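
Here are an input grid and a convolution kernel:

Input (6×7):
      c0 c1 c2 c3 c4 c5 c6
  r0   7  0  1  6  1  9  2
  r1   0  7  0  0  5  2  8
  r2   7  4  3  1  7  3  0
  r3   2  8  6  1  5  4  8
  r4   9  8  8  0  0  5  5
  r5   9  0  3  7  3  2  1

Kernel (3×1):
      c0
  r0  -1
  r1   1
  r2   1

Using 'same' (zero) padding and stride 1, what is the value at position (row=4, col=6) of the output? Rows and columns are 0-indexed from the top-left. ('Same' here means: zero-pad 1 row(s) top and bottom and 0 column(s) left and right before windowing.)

-2

The receptive field on the zero-padded input at this output position is [8 / 5 / 1]. Elementwise product with the kernel and sum: 8·-1 + 5·1 + 1·1.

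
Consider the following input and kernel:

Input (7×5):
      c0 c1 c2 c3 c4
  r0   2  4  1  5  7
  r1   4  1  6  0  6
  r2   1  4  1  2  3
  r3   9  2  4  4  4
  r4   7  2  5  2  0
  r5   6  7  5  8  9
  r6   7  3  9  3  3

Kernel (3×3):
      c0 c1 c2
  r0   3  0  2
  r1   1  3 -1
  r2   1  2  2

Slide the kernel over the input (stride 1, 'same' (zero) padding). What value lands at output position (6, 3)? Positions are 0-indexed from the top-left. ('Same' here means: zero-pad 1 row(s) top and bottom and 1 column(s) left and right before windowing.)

48

The receptive field on the zero-padded input at this output position is [5 8 9 / 9 3 3 / 0 0 0]. Elementwise product with the kernel and sum: 5·3 + 9·2 + 9·1 + 3·3 + 3·-1 + 0·1 + 0·2 + 0·2.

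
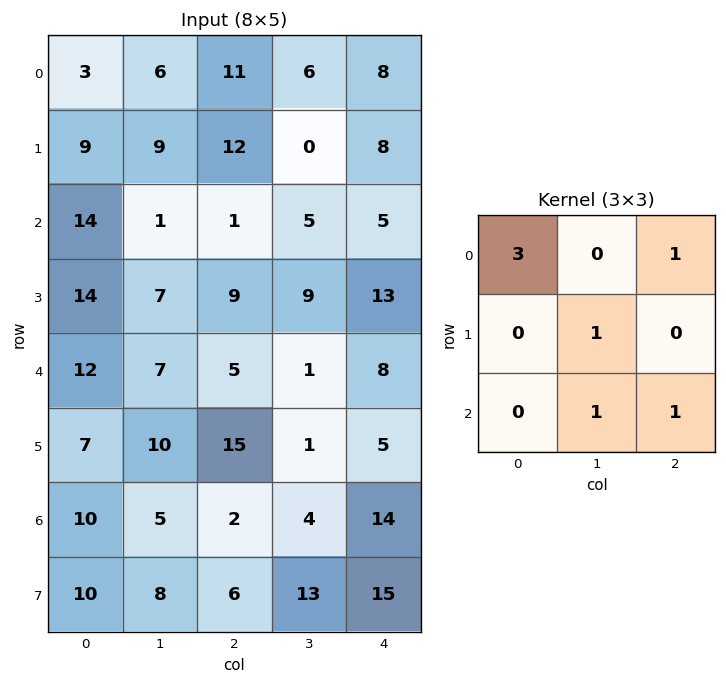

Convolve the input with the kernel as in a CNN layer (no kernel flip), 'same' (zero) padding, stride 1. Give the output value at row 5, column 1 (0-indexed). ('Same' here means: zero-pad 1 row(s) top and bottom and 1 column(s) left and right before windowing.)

58

The receptive field on the zero-padded input at this output position is [12 7 5 / 7 10 15 / 10 5 2]. Elementwise product with the kernel and sum: 12·3 + 5·1 + 10·1 + 5·1 + 2·1.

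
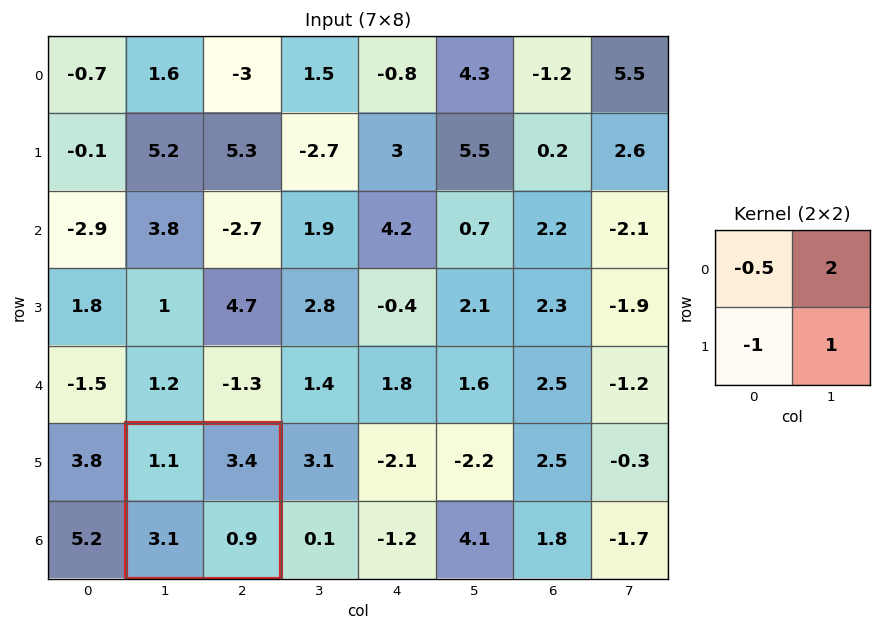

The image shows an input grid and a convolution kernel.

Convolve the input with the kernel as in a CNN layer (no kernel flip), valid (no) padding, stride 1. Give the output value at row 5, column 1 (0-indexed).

4.05

The receptive field on the input at this output position is [1.1 3.4 / 3.1 0.9]. Elementwise product with the kernel and sum: 1.1·-0.5 + 3.4·2 + 3.1·-1 + 0.9·1.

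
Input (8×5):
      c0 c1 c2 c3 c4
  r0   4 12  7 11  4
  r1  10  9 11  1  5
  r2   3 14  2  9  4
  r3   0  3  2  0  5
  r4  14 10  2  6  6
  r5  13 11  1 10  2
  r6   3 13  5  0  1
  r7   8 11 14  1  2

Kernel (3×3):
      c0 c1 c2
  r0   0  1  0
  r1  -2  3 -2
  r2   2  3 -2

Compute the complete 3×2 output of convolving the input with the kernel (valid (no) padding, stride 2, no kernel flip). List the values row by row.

41 5
73 5
50 38

Output[0,0]: The receptive field on the input at this output position is [4 12 7 / 10 9 11 / 3 14 2]. Elementwise product with the kernel and sum: 12·1 + 10·-2 + 9·3 + 11·-2 + 3·2 + 14·3 + 2·-2.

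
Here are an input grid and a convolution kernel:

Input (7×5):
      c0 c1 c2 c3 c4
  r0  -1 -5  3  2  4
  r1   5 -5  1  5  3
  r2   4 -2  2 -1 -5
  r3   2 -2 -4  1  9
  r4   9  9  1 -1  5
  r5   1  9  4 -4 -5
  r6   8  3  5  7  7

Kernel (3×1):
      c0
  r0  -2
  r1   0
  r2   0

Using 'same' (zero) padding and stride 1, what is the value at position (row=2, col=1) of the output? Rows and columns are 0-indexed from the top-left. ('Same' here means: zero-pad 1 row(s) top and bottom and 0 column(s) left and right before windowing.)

10

The receptive field on the zero-padded input at this output position is [-5 / -2 / -2]. Elementwise product with the kernel and sum: -5·-2.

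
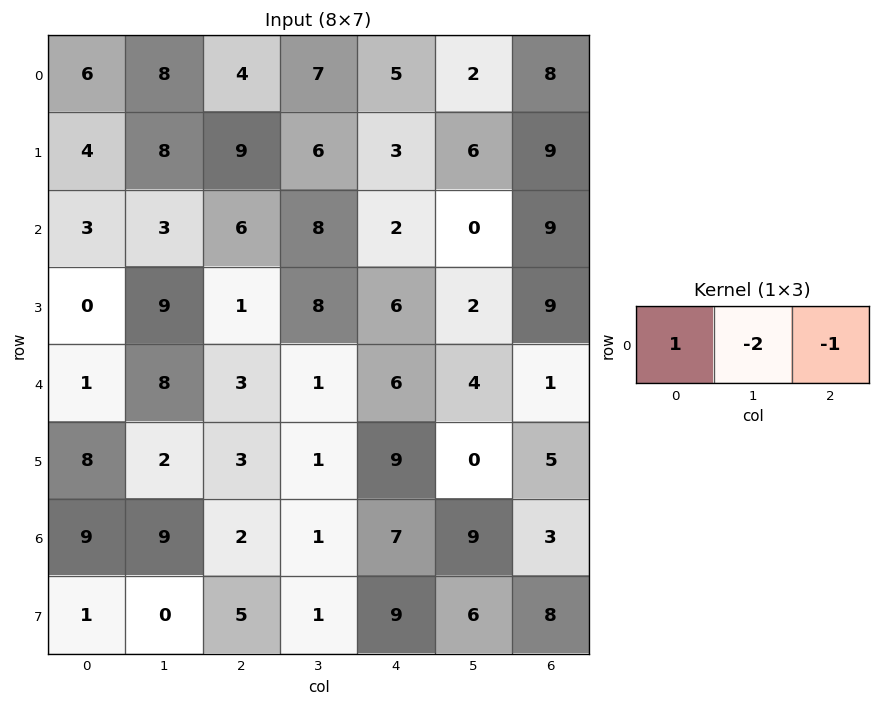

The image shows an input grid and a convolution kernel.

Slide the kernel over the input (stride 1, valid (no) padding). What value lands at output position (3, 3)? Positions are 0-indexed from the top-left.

-6

The receptive field on the input at this output position is [8 6 2]. Elementwise product with the kernel and sum: 8·1 + 6·-2 + 2·-1.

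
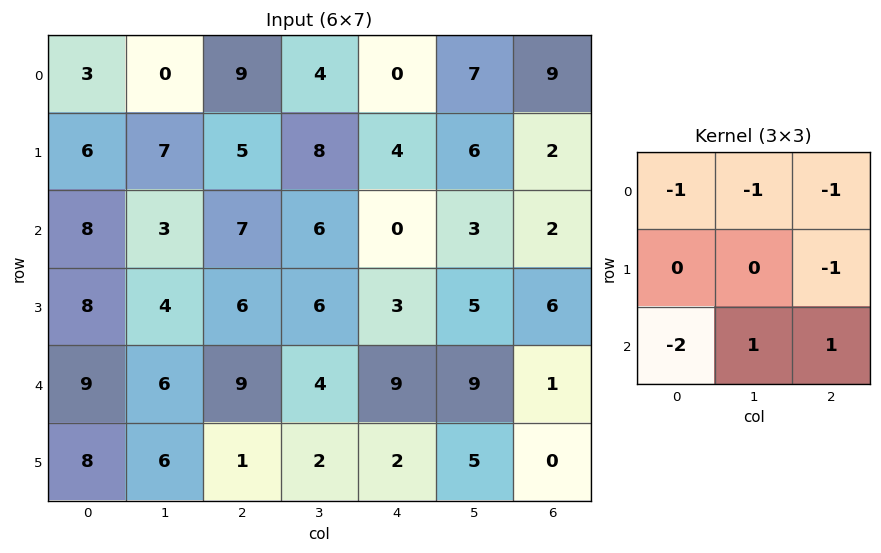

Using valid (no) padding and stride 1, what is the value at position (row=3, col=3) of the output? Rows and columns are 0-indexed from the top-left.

The receptive field on the input at this output position is [6 3 5 / 4 9 9 / 2 2 5]. Elementwise product with the kernel and sum: 6·-1 + 3·-1 + 5·-1 + 9·-1 + 2·-2 + 2·1 + 5·1.

-20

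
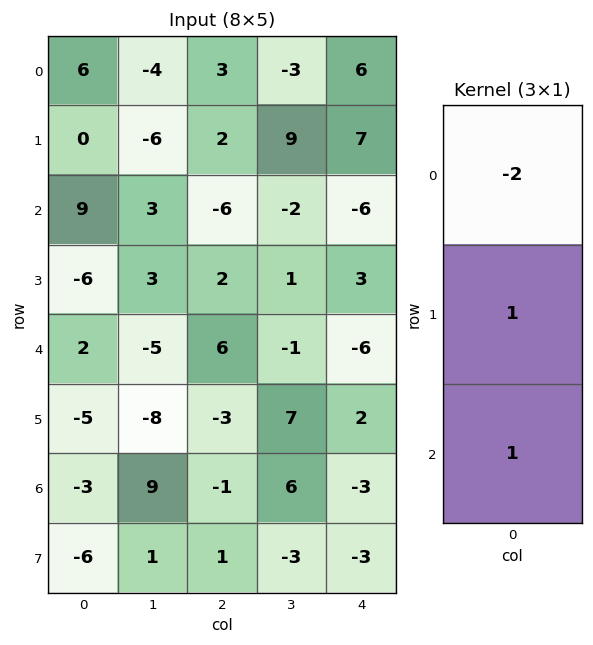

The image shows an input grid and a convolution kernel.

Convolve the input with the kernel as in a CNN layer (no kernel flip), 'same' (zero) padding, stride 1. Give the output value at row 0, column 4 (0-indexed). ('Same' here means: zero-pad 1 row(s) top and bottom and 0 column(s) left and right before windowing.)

The receptive field on the zero-padded input at this output position is [0 / 6 / 7]. Elementwise product with the kernel and sum: 0·-2 + 6·1 + 7·1.

13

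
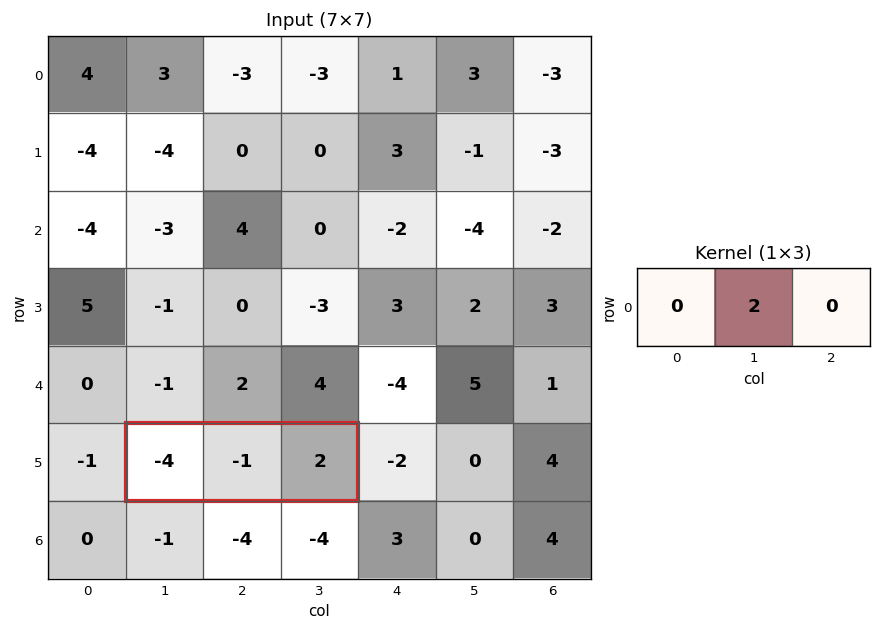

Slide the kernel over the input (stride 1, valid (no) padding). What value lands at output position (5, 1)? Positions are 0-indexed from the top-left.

-2

The receptive field on the input at this output position is [-4 -1 2]. Elementwise product with the kernel and sum: -1·2.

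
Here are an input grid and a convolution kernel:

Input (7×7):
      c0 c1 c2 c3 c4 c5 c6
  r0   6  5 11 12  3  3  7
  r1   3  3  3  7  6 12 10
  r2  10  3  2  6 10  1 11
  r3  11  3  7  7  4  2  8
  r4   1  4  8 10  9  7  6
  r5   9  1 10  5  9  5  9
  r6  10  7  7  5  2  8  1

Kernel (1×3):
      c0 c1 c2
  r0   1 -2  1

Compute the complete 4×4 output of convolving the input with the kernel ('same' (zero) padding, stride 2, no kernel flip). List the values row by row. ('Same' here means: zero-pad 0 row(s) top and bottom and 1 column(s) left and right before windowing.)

Output[0,0]: The receptive field on the zero-padded input at this output position is [0 6 5]. Elementwise product with the kernel and sum: 0·1 + 6·-2 + 5·1.
Output[0,1]: The receptive field on the zero-padded input at this output position is [5 11 12]. Elementwise product with the kernel and sum: 5·1 + 11·-2 + 12·1.

-7 -5 9 -11
-17 5 -13 -21
2 -2 -1 -5
-13 -2 9 6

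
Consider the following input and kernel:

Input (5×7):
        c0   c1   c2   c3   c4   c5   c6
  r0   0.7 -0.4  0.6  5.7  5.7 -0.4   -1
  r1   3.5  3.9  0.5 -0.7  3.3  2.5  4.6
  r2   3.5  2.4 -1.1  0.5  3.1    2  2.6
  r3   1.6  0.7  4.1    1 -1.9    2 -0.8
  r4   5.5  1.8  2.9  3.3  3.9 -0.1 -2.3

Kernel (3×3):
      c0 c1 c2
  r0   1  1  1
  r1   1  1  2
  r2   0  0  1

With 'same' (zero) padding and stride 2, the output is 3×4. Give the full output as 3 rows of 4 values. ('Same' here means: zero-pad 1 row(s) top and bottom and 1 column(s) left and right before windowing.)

3.8 10.9 13.1 -1.4
16.4 7 14.7 11.7
11.4 17.1 8.1 -1.2

Output[0,0]: The receptive field on the zero-padded input at this output position is [0 0 0 / 0 0.7 -0.4 / 0 3.5 3.9]. Elementwise product with the kernel and sum: 0·1 + 0·1 + 0·1 + 0·1 + 0.7·1 + -0.4·2 + 3.9·1.
Output[0,1]: The receptive field on the zero-padded input at this output position is [0 0 0 / -0.4 0.6 5.7 / 3.9 0.5 -0.7]. Elementwise product with the kernel and sum: 0·1 + 0·1 + 0·1 + -0.4·1 + 0.6·1 + 5.7·2 + -0.7·1.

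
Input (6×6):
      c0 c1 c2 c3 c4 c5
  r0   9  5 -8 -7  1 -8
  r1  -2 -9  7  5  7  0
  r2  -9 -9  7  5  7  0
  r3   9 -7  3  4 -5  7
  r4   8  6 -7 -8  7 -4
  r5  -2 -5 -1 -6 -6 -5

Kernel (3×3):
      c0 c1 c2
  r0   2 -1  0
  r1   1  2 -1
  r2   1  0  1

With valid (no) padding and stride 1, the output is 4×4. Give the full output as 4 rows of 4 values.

Output[0,0]: The receptive field on the input at this output position is [9 5 -8 / -2 -9 7 / -9 -9 7]. Elementwise product with the kernel and sum: 9·2 + 5·-1 + -2·1 + -9·2 + 7·-1 + -9·1 + 7·1.

-16 14 15 9
-17 -28 17 33
-16 -32 25 -22
49 -28 -35 12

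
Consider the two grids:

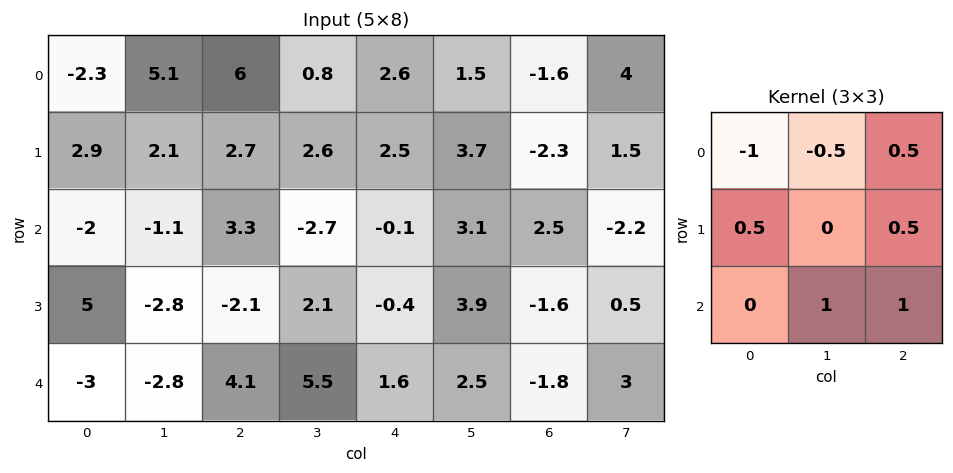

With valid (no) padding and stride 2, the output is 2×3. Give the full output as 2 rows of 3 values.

7.75 -5.3 1.55
6.95 3.85 -0.5

Output[0,0]: The receptive field on the input at this output position is [-2.3 5.1 6 / 2.9 2.1 2.7 / -2 -1.1 3.3]. Elementwise product with the kernel and sum: -2.3·-1 + 5.1·-0.5 + 6·0.5 + 2.9·0.5 + 2.7·0.5 + -1.1·1 + 3.3·1.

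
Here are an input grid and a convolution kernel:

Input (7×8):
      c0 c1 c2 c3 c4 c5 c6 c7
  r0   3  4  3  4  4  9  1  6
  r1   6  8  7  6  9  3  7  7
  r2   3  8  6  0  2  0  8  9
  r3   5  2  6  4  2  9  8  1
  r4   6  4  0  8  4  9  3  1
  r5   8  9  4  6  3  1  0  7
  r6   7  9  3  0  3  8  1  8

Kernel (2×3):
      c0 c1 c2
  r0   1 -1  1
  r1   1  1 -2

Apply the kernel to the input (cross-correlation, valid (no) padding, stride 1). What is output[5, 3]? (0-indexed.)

The receptive field on the input at this output position is [6 3 1 / 0 3 8]. Elementwise product with the kernel and sum: 6·1 + 3·-1 + 1·1 + 0·1 + 3·1 + 8·-2.

-9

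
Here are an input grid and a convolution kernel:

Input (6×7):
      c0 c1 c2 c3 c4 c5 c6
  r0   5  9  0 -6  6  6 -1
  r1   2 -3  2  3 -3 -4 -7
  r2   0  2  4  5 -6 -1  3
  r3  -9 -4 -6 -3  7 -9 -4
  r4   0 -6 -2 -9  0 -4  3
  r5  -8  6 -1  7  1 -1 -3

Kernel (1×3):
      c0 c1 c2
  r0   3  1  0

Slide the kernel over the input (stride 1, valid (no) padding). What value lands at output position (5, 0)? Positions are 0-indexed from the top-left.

The receptive field on the input at this output position is [-8 6 -1]. Elementwise product with the kernel and sum: -8·3 + 6·1.

-18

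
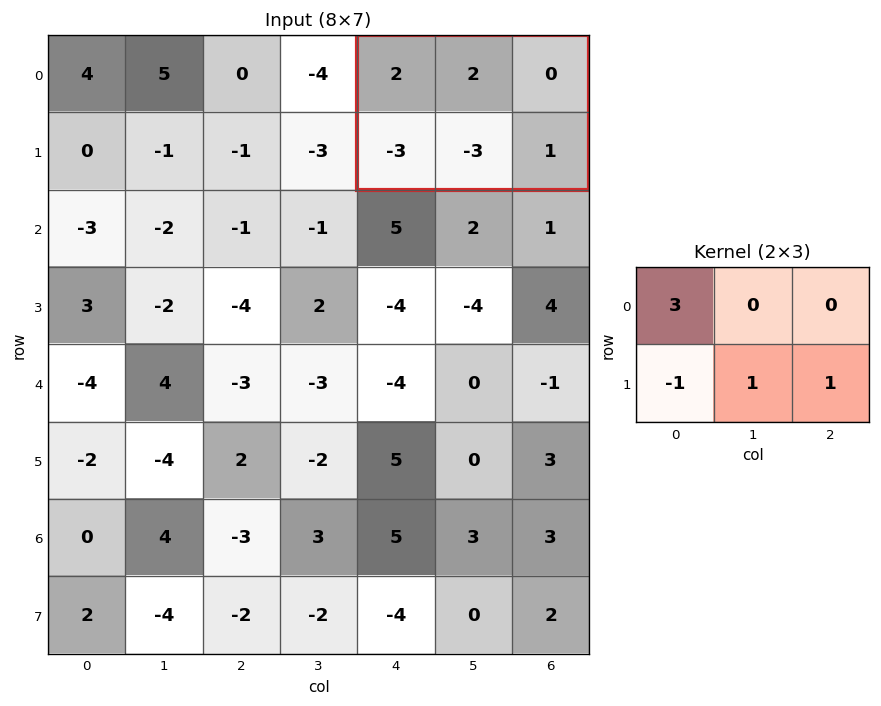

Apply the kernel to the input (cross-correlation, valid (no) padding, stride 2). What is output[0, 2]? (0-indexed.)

The receptive field on the input at this output position is [2 2 0 / -3 -3 1]. Elementwise product with the kernel and sum: 2·3 + -3·-1 + -3·1 + 1·1.

7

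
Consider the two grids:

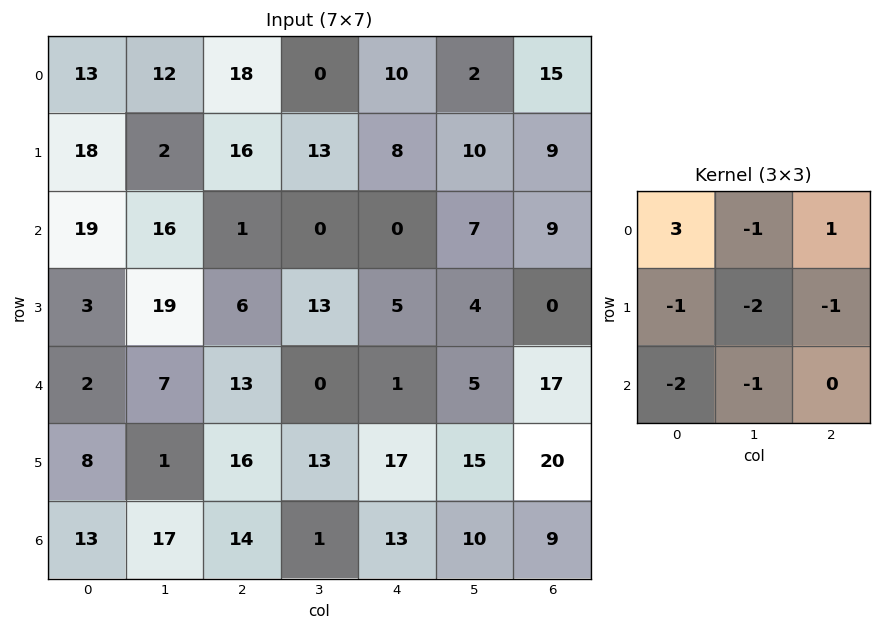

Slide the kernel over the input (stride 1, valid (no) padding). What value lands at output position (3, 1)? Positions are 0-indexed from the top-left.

The receptive field on the input at this output position is [19 6 13 / 7 13 0 / 1 16 13]. Elementwise product with the kernel and sum: 19·3 + 6·-1 + 13·1 + 7·-1 + 13·-2 + 0·-1 + 1·-2 + 16·-1.

13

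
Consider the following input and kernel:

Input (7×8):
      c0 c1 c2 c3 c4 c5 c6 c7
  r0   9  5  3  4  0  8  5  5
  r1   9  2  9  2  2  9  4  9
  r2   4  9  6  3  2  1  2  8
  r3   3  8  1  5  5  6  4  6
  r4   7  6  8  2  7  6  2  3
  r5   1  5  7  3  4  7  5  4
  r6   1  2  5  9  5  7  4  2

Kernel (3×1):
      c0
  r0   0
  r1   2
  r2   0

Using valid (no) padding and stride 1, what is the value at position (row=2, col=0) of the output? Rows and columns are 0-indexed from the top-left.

6

The receptive field on the input at this output position is [4 / 3 / 7]. Elementwise product with the kernel and sum: 3·2.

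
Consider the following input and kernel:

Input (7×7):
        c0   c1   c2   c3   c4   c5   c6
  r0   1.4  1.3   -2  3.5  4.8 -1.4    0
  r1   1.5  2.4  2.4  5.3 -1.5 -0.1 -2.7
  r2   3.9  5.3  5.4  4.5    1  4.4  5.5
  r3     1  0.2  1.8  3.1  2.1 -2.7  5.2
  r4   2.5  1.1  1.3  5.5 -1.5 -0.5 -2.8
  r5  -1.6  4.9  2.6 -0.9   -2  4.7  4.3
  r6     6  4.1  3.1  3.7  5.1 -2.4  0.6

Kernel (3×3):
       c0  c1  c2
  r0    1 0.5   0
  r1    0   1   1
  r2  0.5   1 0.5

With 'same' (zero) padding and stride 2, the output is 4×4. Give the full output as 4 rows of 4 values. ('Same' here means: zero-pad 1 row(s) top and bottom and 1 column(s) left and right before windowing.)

Output[0,0]: The receptive field on the zero-padded input at this output position is [0 0 0 / 0 1.4 1.3 / 0 1.5 2.4]. Elementwise product with the kernel and sum: 0·1 + 0·0.5 + 1.4·1 + 1.3·1 + 0·0.5 + 1.5·1 + 2.4·0.5.

5.4 7.75 4.5 -2.75
11.05 16.95 12.25 7.9
4.95 12.5 2.05 3.75
9.3 13 0.8 7.45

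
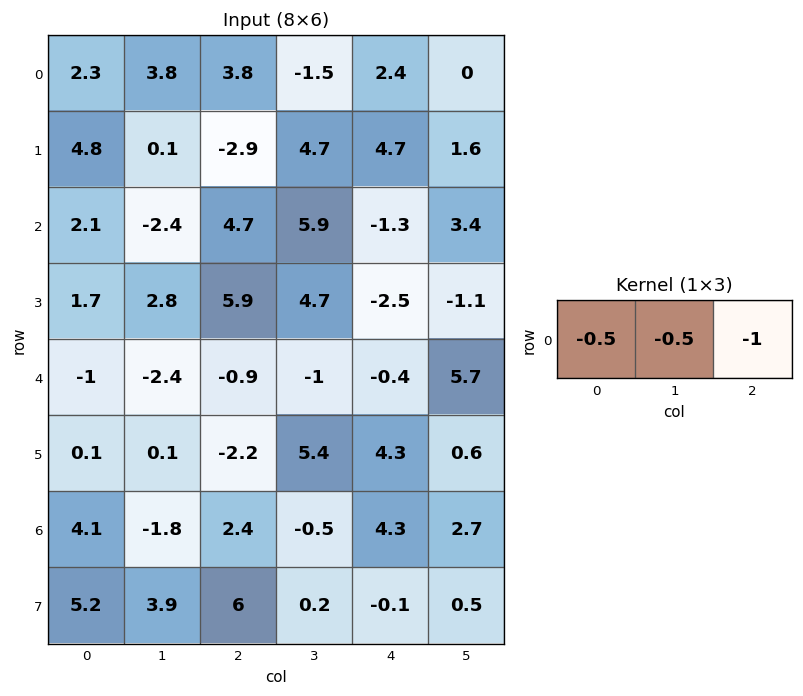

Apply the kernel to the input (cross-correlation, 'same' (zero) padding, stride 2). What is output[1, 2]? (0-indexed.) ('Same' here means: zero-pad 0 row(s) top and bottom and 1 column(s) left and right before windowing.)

-5.7

The receptive field on the zero-padded input at this output position is [5.9 -1.3 3.4]. Elementwise product with the kernel and sum: 5.9·-0.5 + -1.3·-0.5 + 3.4·-1.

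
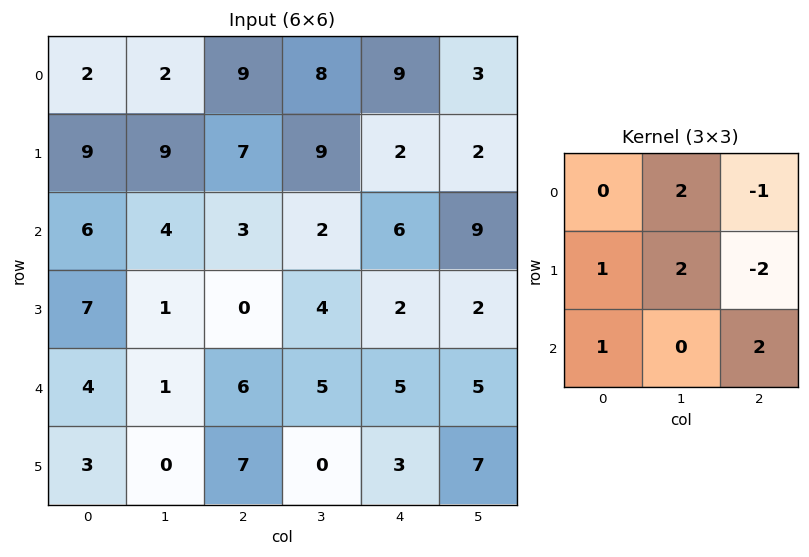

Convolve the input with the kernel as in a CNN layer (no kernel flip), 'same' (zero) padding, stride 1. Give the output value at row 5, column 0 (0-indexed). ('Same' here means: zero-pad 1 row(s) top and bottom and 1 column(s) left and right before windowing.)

The receptive field on the zero-padded input at this output position is [0 4 1 / 0 3 0 / 0 0 0]. Elementwise product with the kernel and sum: 4·2 + 1·-1 + 0·1 + 3·2 + 0·-2 + 0·1 + 0·2.

13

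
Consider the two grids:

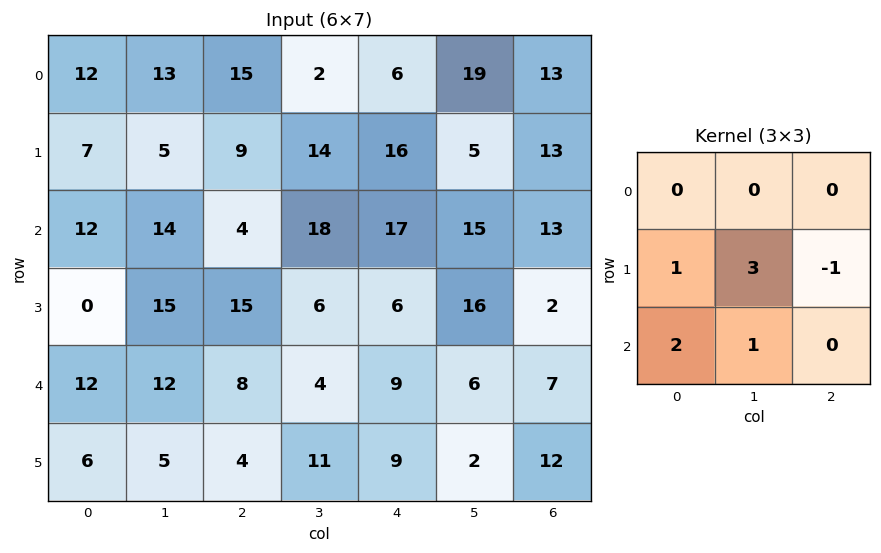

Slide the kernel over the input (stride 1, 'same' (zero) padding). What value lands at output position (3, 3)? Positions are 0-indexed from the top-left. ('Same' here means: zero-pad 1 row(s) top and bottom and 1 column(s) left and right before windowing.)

The receptive field on the zero-padded input at this output position is [4 18 17 / 15 6 6 / 8 4 9]. Elementwise product with the kernel and sum: 15·1 + 6·3 + 6·-1 + 8·2 + 4·1.

47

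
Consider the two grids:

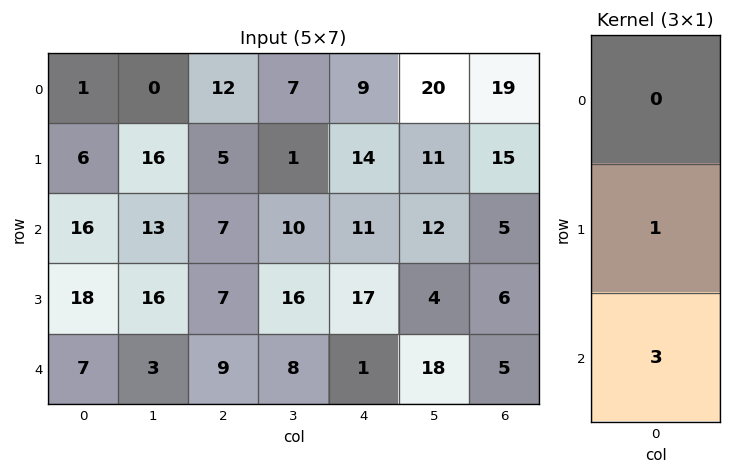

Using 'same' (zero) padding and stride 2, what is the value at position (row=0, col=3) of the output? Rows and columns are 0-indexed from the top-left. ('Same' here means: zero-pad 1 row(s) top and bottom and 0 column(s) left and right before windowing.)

The receptive field on the zero-padded input at this output position is [0 / 19 / 15]. Elementwise product with the kernel and sum: 19·1 + 15·3.

64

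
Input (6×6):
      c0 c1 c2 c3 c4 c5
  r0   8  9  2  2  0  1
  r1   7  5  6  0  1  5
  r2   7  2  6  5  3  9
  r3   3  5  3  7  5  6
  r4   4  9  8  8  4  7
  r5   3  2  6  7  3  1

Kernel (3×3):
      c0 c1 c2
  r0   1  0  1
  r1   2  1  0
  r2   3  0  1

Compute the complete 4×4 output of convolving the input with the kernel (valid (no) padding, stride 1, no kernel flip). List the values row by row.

56 38 35 28
41 37 38 45
44 55 50 64
38 51 53 55

Output[0,0]: The receptive field on the input at this output position is [8 9 2 / 7 5 6 / 7 2 6]. Elementwise product with the kernel and sum: 8·1 + 2·1 + 7·2 + 5·1 + 7·3 + 6·1.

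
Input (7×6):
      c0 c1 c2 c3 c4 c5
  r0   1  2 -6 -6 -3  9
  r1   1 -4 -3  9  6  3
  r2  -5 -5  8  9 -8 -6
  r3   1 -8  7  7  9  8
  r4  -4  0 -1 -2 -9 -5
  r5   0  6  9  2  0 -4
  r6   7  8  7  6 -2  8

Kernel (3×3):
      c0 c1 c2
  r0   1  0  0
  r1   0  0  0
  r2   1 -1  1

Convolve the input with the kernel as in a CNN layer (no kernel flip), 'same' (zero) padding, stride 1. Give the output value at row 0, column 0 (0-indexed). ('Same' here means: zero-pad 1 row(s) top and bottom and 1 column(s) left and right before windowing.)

The receptive field on the zero-padded input at this output position is [0 0 0 / 0 1 2 / 0 1 -4]. Elementwise product with the kernel and sum: 0·1 + 0·1 + 1·-1 + -4·1.

-5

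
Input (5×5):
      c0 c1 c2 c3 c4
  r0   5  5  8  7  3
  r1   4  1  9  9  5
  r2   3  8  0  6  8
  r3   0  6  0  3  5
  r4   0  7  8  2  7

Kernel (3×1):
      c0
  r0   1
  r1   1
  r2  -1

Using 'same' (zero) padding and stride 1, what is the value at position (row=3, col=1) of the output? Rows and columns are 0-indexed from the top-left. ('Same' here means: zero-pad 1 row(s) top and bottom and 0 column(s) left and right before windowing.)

The receptive field on the zero-padded input at this output position is [8 / 6 / 7]. Elementwise product with the kernel and sum: 8·1 + 6·1 + 7·-1.

7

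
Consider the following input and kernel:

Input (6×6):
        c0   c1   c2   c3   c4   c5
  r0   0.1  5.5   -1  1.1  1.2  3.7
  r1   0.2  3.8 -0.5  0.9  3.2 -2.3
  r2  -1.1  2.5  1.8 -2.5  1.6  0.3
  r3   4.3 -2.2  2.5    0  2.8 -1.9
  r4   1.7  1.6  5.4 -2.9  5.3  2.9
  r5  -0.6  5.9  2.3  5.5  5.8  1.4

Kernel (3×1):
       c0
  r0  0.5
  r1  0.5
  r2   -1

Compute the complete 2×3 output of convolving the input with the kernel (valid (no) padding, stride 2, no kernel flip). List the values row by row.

1.25 -2.55 0.6
-0.1 -3.25 -3.1

Output[0,0]: The receptive field on the input at this output position is [0.1 / 0.2 / -1.1]. Elementwise product with the kernel and sum: 0.1·0.5 + 0.2·0.5 + -1.1·-1.
Output[0,1]: The receptive field on the input at this output position is [-1 / -0.5 / 1.8]. Elementwise product with the kernel and sum: -1·0.5 + -0.5·0.5 + 1.8·-1.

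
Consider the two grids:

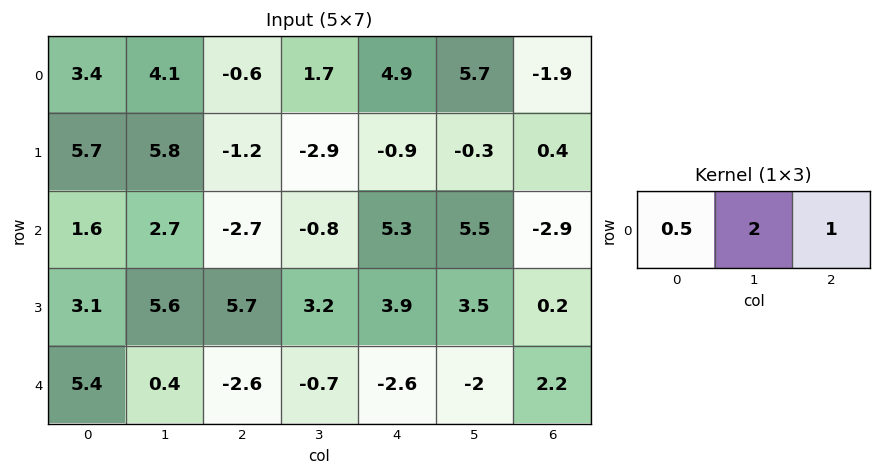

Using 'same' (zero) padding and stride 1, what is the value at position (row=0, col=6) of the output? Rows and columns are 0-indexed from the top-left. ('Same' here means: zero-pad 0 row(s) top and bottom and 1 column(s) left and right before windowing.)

The receptive field on the zero-padded input at this output position is [5.7 -1.9 0]. Elementwise product with the kernel and sum: 5.7·0.5 + -1.9·2 + 0·1.

-0.95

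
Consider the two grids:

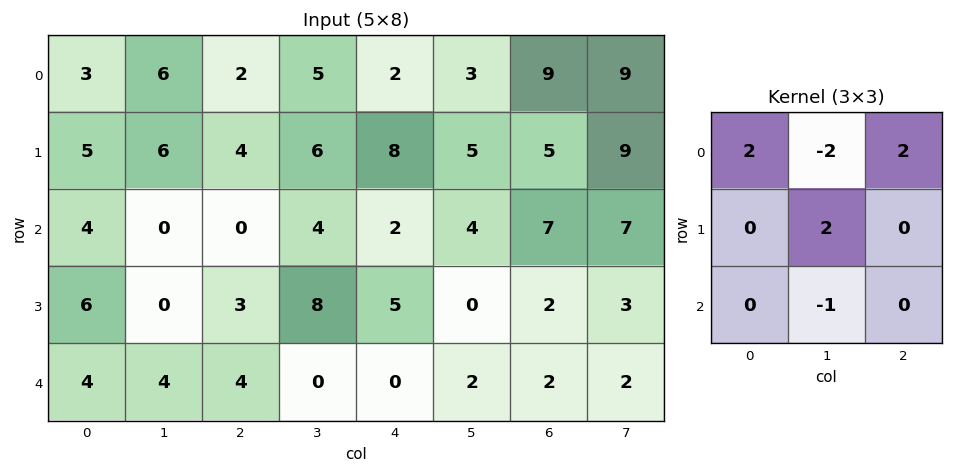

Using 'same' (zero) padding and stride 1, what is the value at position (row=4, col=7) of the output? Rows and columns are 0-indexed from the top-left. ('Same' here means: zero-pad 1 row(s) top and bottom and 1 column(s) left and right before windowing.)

2

The receptive field on the zero-padded input at this output position is [2 3 0 / 2 2 0 / 0 0 0]. Elementwise product with the kernel and sum: 2·2 + 3·-2 + 0·2 + 2·2 + 0·-1.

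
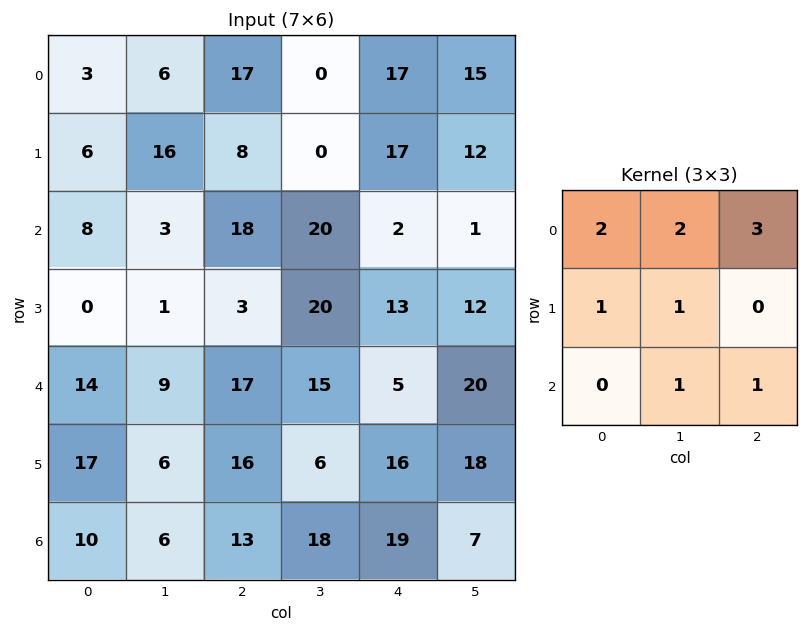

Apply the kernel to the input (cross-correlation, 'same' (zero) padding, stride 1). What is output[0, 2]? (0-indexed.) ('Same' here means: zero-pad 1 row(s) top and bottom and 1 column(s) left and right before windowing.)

The receptive field on the zero-padded input at this output position is [0 0 0 / 6 17 0 / 16 8 0]. Elementwise product with the kernel and sum: 0·2 + 0·2 + 0·3 + 6·1 + 17·1 + 8·1 + 0·1.

31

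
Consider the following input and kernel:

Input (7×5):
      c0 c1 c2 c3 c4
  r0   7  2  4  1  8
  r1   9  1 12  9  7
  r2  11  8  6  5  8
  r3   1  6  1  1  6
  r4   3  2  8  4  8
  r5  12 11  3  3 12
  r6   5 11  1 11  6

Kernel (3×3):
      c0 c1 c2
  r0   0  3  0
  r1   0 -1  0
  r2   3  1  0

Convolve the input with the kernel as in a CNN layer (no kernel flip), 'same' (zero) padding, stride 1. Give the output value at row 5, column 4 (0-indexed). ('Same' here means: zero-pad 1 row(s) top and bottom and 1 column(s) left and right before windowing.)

51

The receptive field on the zero-padded input at this output position is [4 8 0 / 3 12 0 / 11 6 0]. Elementwise product with the kernel and sum: 8·3 + 12·-1 + 11·3 + 6·1.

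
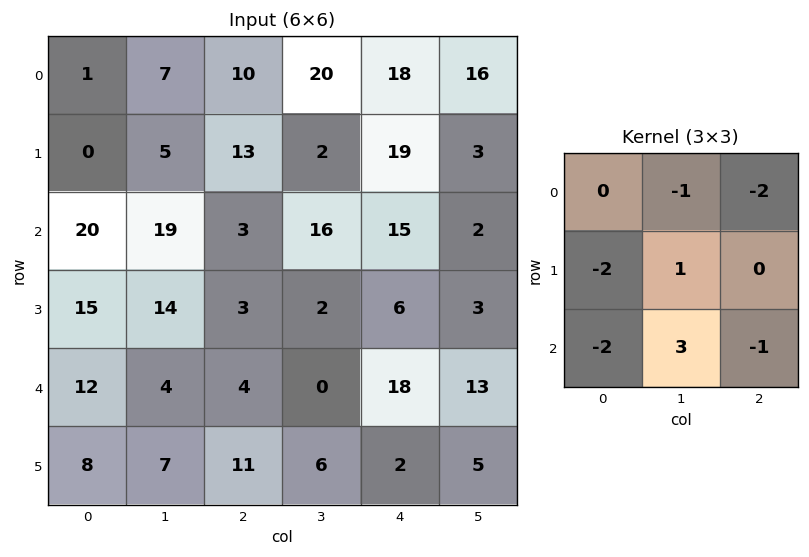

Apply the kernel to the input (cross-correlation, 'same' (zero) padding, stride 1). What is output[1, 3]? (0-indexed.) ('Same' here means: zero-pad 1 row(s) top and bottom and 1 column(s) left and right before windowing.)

The receptive field on the zero-padded input at this output position is [10 20 18 / 13 2 19 / 3 16 15]. Elementwise product with the kernel and sum: 20·-1 + 18·-2 + 13·-2 + 2·1 + 3·-2 + 16·3 + 15·-1.

-53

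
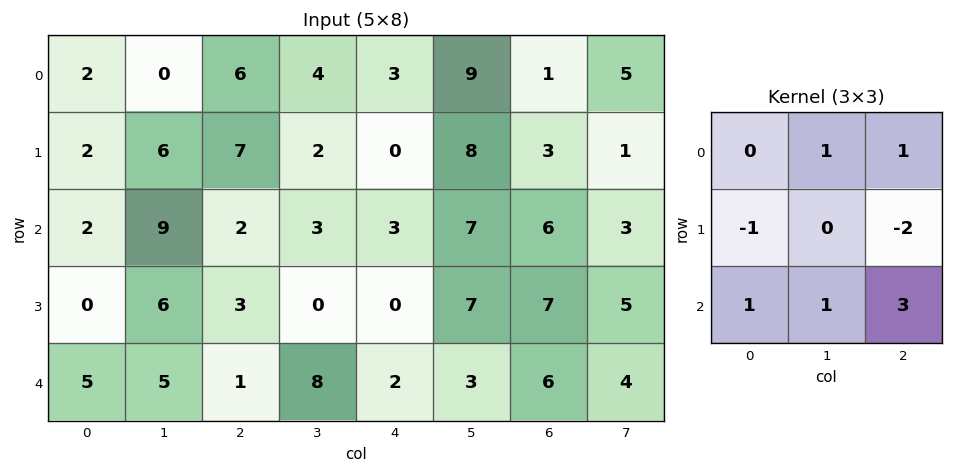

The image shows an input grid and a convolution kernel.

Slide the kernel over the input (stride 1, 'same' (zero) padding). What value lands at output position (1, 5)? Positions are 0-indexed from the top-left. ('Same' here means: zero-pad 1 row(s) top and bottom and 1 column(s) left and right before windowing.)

32

The receptive field on the zero-padded input at this output position is [3 9 1 / 0 8 3 / 3 7 6]. Elementwise product with the kernel and sum: 9·1 + 1·1 + 0·-1 + 3·-2 + 3·1 + 7·1 + 6·3.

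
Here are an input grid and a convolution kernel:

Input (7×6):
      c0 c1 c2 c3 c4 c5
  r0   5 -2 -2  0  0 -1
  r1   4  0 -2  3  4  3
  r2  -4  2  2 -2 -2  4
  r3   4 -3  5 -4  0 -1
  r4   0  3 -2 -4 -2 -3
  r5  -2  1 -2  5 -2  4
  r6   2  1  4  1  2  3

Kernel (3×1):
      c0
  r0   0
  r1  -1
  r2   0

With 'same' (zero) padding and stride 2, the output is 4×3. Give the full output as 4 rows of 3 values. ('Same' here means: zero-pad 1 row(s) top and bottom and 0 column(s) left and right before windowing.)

Output[0,0]: The receptive field on the zero-padded input at this output position is [0 / 5 / 4]. Elementwise product with the kernel and sum: 5·-1.

-5 2 0
4 -2 2
0 2 2
-2 -4 -2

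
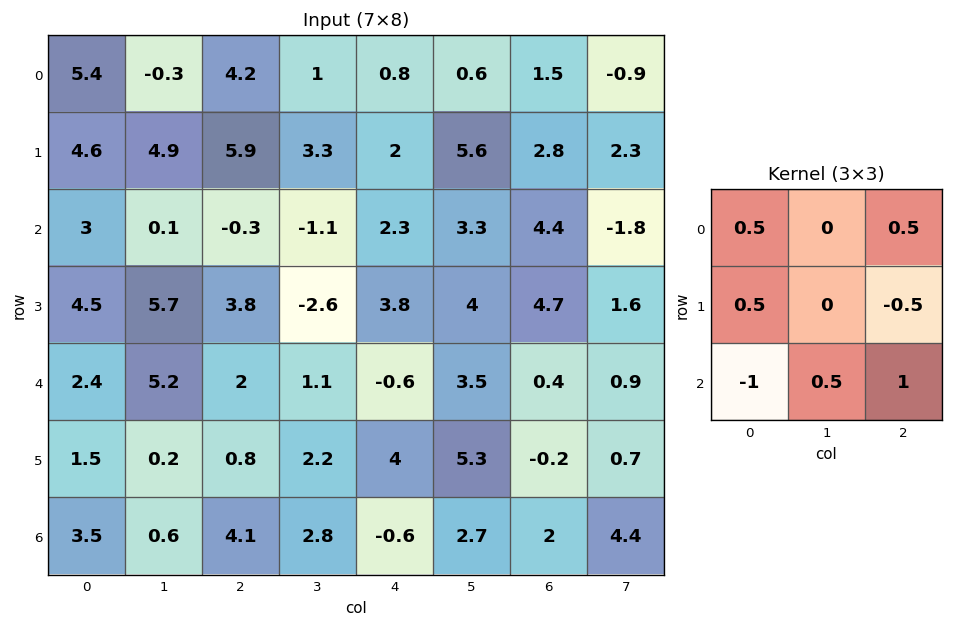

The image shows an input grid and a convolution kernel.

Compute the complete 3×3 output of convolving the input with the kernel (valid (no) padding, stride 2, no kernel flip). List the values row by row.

0.9 6.5 4.5
3.9 -1.05 5.65
3.45 -4.2 5.95

Output[0,0]: The receptive field on the input at this output position is [5.4 -0.3 4.2 / 4.6 4.9 5.9 / 3 0.1 -0.3]. Elementwise product with the kernel and sum: 5.4·0.5 + 4.2·0.5 + 4.6·0.5 + 5.9·-0.5 + 3·-1 + 0.1·0.5 + -0.3·1.
Output[0,1]: The receptive field on the input at this output position is [4.2 1 0.8 / 5.9 3.3 2 / -0.3 -1.1 2.3]. Elementwise product with the kernel and sum: 4.2·0.5 + 0.8·0.5 + 5.9·0.5 + 2·-0.5 + -0.3·-1 + -1.1·0.5 + 2.3·1.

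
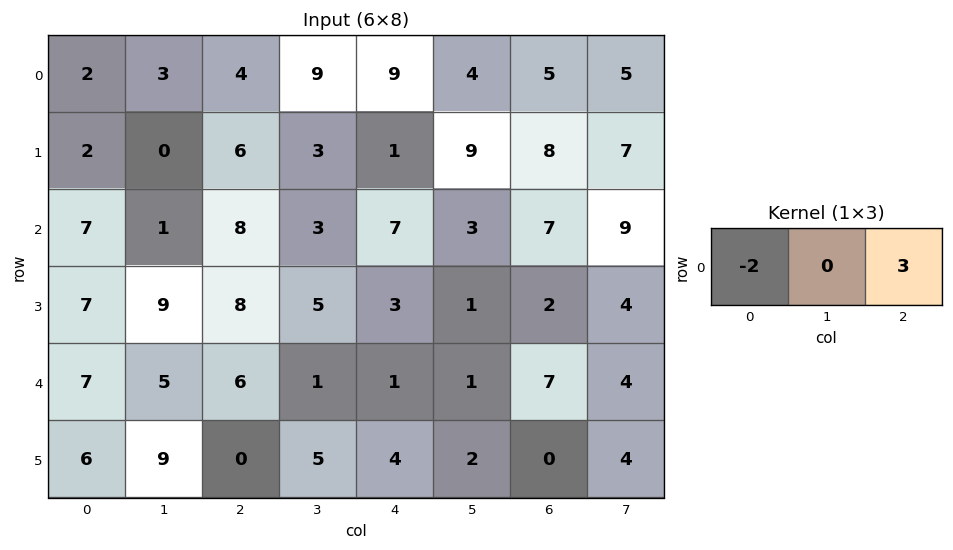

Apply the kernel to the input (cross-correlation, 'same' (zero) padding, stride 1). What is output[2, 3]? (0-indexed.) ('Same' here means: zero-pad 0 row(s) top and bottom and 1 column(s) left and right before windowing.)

5

The receptive field on the zero-padded input at this output position is [8 3 7]. Elementwise product with the kernel and sum: 8·-2 + 7·3.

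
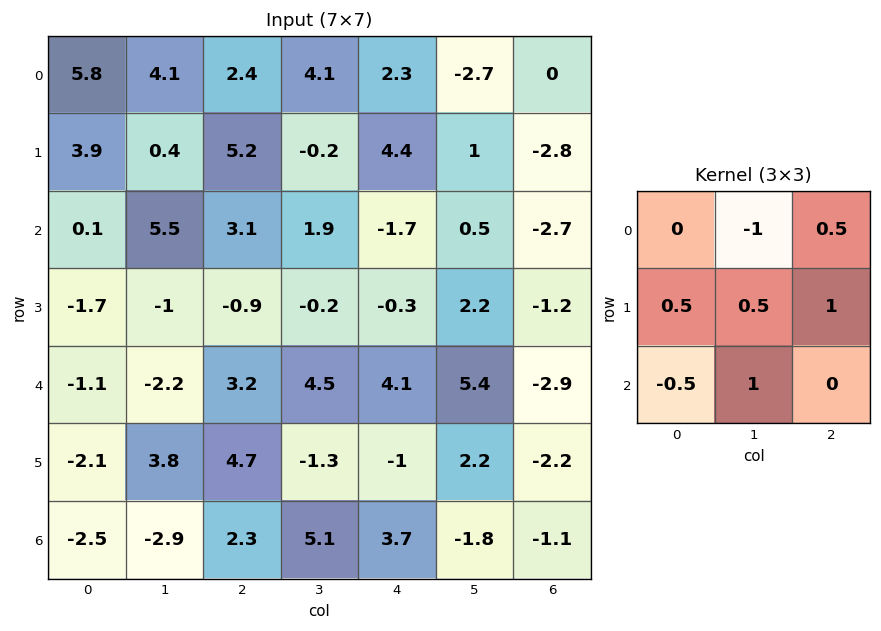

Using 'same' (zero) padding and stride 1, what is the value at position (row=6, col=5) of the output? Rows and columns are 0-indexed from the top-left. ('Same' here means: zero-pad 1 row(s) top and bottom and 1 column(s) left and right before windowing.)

The receptive field on the zero-padded input at this output position is [-1 2.2 -2.2 / 3.7 -1.8 -1.1 / 0 0 0]. Elementwise product with the kernel and sum: 2.2·-1 + -2.2·0.5 + 3.7·0.5 + -1.8·0.5 + -1.1·1 + 0·-0.5 + 0·1.

-3.45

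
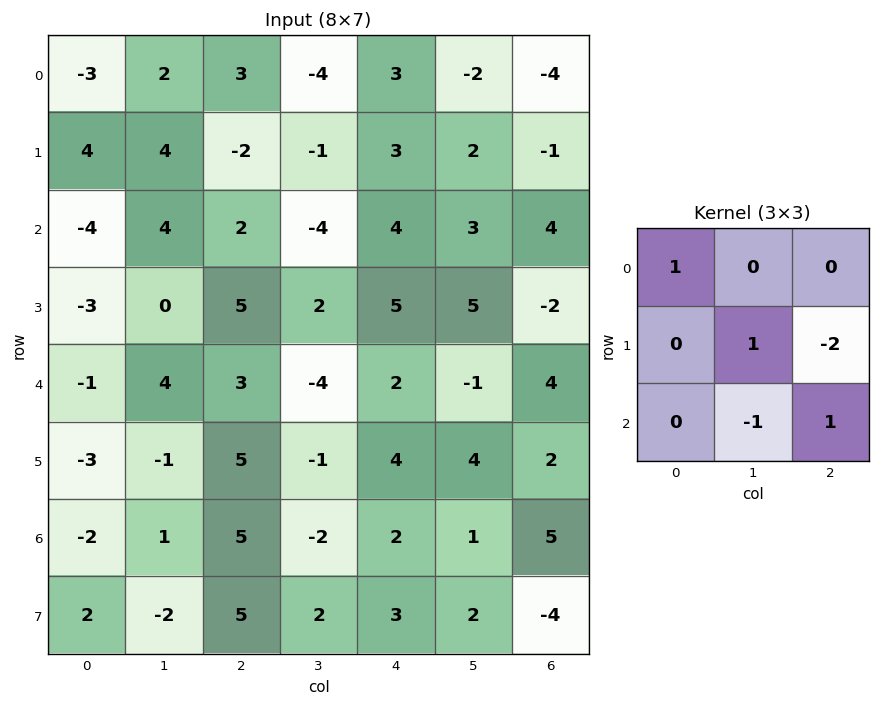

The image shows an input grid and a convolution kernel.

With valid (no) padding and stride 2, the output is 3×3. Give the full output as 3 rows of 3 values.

3 4 8
-15 0 18
-8 -2 6

Output[0,0]: The receptive field on the input at this output position is [-3 2 3 / 4 4 -2 / -4 4 2]. Elementwise product with the kernel and sum: -3·1 + 4·1 + -2·-2 + 4·-1 + 2·1.
Output[0,1]: The receptive field on the input at this output position is [3 -4 3 / -2 -1 3 / 2 -4 4]. Elementwise product with the kernel and sum: 3·1 + -1·1 + 3·-2 + -4·-1 + 4·1.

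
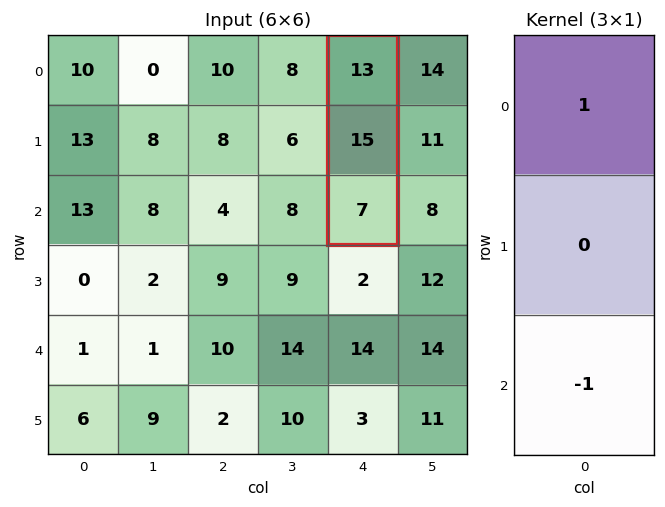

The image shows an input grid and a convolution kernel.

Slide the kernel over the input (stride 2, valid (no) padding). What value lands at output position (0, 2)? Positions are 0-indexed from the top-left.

The receptive field on the input at this output position is [13 / 15 / 7]. Elementwise product with the kernel and sum: 13·1 + 7·-1.

6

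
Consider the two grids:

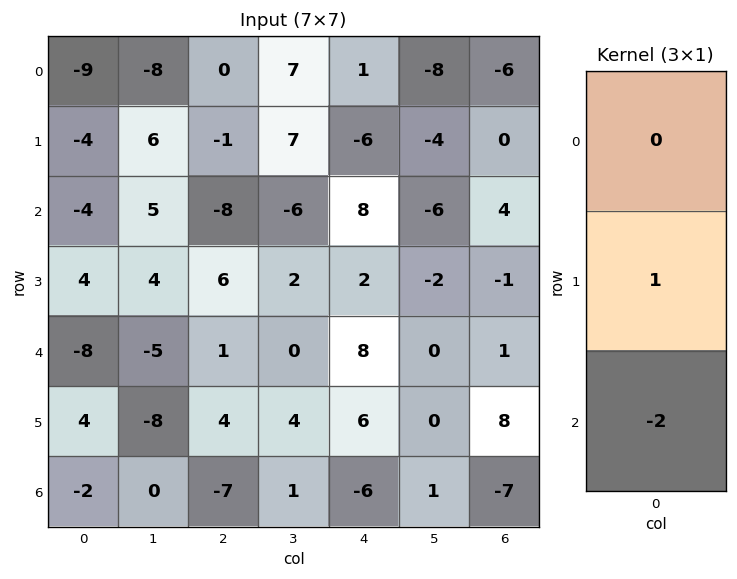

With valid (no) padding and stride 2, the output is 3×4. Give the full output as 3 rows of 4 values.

4 15 -22 -8
20 4 -14 -3
8 18 18 22

Output[0,0]: The receptive field on the input at this output position is [-9 / -4 / -4]. Elementwise product with the kernel and sum: -4·1 + -4·-2.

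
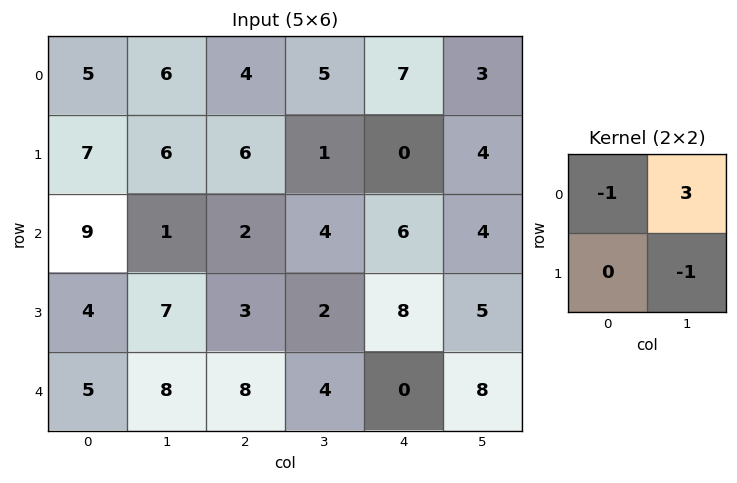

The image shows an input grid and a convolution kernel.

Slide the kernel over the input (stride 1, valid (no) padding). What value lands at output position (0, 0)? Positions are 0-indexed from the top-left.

7

The receptive field on the input at this output position is [5 6 / 7 6]. Elementwise product with the kernel and sum: 5·-1 + 6·3 + 6·-1.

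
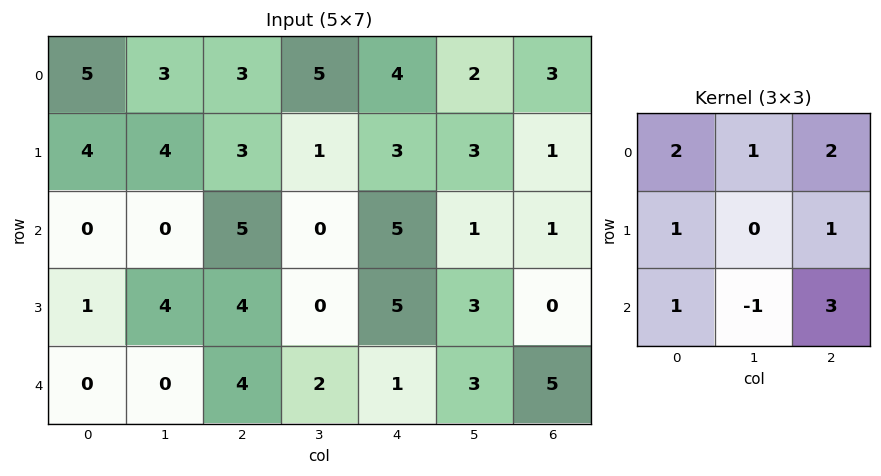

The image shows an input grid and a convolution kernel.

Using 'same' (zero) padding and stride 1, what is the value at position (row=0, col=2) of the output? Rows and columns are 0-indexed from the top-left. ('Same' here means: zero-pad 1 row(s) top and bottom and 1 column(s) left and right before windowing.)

The receptive field on the zero-padded input at this output position is [0 0 0 / 3 3 5 / 4 3 1]. Elementwise product with the kernel and sum: 0·2 + 0·1 + 0·2 + 3·1 + 5·1 + 4·1 + 3·-1 + 1·3.

12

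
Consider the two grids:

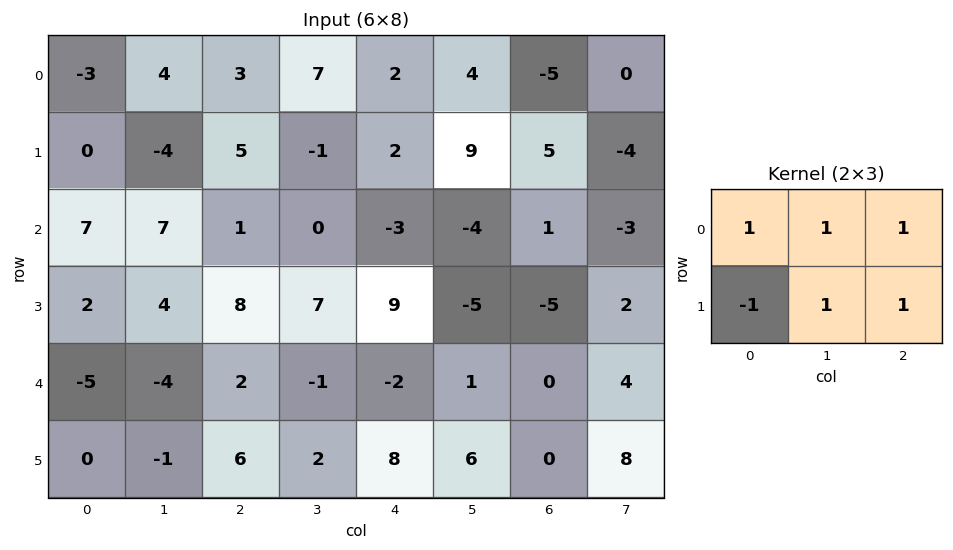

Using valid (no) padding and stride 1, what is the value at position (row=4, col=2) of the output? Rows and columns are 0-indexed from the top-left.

3

The receptive field on the input at this output position is [2 -1 -2 / 6 2 8]. Elementwise product with the kernel and sum: 2·1 + -1·1 + -2·1 + 6·-1 + 2·1 + 8·1.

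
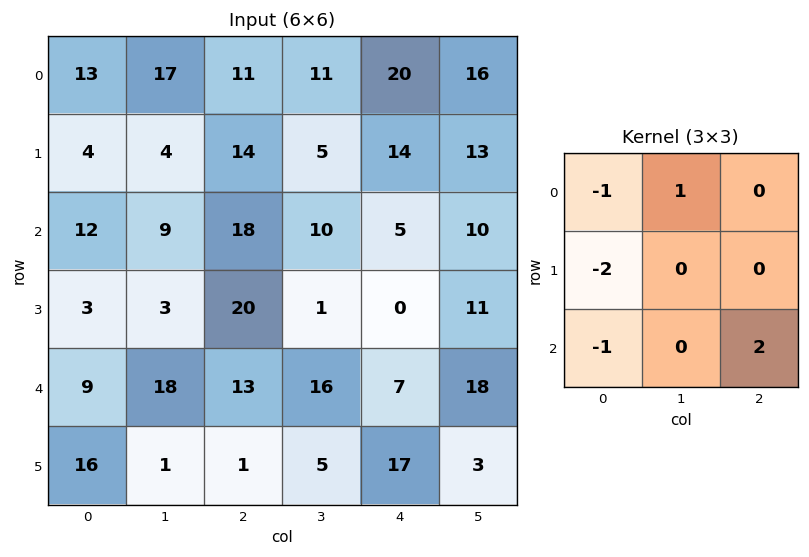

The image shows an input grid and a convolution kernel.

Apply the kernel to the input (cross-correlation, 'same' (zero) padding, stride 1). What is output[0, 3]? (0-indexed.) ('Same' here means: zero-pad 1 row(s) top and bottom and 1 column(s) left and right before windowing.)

The receptive field on the zero-padded input at this output position is [0 0 0 / 11 11 20 / 14 5 14]. Elementwise product with the kernel and sum: 0·-1 + 0·1 + 11·-2 + 14·-1 + 14·2.

-8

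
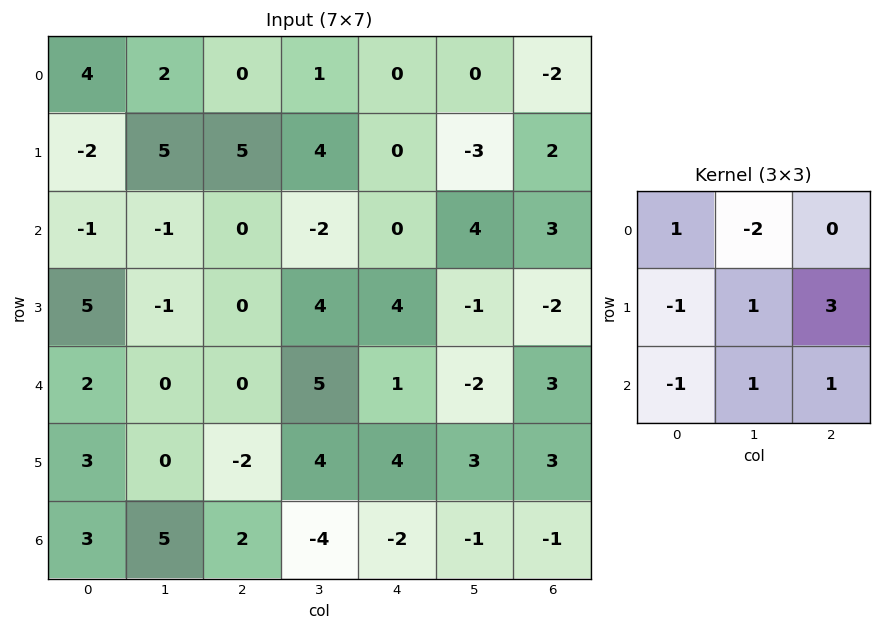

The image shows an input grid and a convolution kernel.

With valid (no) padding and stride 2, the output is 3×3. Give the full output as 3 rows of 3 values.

22 -5 10
-7 26 -19
-3 0 13

Output[0,0]: The receptive field on the input at this output position is [4 2 0 / -2 5 5 / -1 -1 0]. Elementwise product with the kernel and sum: 4·1 + 2·-2 + -2·-1 + 5·1 + 5·3 + -1·-1 + -1·1 + 0·1.
Output[0,1]: The receptive field on the input at this output position is [0 1 0 / 5 4 0 / 0 -2 0]. Elementwise product with the kernel and sum: 0·1 + 1·-2 + 5·-1 + 4·1 + 0·3 + 0·-1 + -2·1 + 0·1.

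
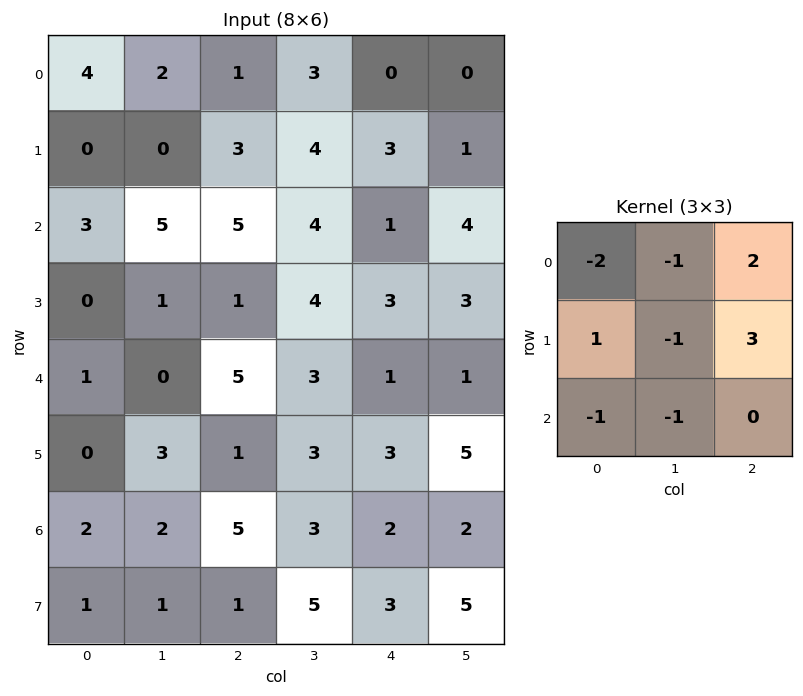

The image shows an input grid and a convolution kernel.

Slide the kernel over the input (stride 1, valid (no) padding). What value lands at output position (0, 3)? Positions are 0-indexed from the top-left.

The receptive field on the input at this output position is [3 0 0 / 4 3 1 / 4 1 4]. Elementwise product with the kernel and sum: 3·-2 + 0·-1 + 0·2 + 4·1 + 3·-1 + 1·3 + 4·-1 + 1·-1.

-7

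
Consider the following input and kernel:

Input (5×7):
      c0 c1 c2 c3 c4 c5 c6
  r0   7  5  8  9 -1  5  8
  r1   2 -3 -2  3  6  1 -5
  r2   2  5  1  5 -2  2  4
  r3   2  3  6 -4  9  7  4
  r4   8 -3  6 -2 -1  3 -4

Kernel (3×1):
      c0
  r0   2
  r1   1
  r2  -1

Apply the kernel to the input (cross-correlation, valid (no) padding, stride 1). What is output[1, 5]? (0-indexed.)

-3

The receptive field on the input at this output position is [1 / 2 / 7]. Elementwise product with the kernel and sum: 1·2 + 2·1 + 7·-1.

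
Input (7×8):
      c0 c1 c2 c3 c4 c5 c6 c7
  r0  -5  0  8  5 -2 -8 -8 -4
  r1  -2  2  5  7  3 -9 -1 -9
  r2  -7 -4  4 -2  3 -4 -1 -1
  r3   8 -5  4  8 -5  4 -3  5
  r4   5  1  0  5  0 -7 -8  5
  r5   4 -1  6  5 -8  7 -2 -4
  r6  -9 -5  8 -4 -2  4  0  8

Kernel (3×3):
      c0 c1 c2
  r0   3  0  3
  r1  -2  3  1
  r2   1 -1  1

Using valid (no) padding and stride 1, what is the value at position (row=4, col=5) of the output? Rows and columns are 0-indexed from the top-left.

-18

The receptive field on the input at this output position is [-7 -8 5 / 7 -2 -4 / 4 0 8]. Elementwise product with the kernel and sum: -7·3 + 5·3 + 7·-2 + -2·3 + -4·1 + 4·1 + 0·-1 + 8·1.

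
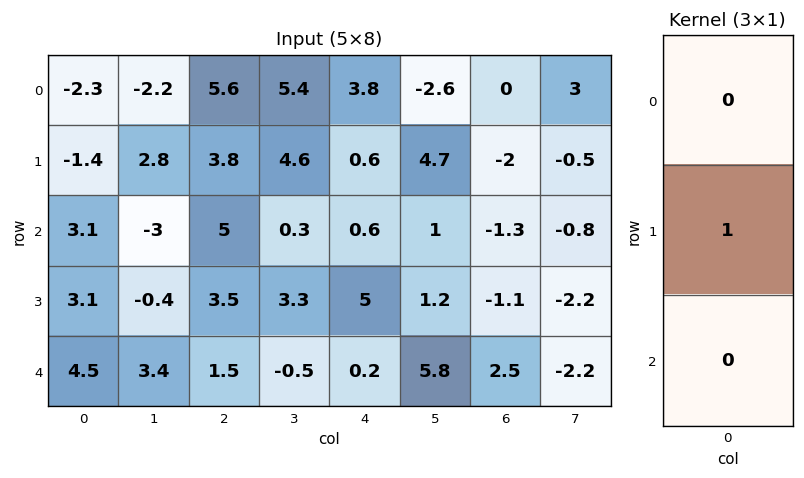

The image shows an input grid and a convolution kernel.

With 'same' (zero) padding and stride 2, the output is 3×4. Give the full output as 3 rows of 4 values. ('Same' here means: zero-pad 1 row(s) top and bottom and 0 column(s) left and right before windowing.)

-2.3 5.6 3.8 0
3.1 5 0.6 -1.3
4.5 1.5 0.2 2.5

Output[0,0]: The receptive field on the zero-padded input at this output position is [0 / -2.3 / -1.4]. Elementwise product with the kernel and sum: -2.3·1.
Output[0,1]: The receptive field on the zero-padded input at this output position is [0 / 5.6 / 3.8]. Elementwise product with the kernel and sum: 5.6·1.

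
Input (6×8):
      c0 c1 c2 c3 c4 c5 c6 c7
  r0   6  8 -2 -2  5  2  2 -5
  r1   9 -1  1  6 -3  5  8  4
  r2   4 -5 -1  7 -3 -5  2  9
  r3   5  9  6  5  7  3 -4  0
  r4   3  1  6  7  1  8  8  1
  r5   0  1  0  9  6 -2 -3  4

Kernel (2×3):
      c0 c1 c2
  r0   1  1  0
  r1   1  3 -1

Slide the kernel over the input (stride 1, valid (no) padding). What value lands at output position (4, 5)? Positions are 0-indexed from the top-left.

The receptive field on the input at this output position is [8 8 1 / -2 -3 4]. Elementwise product with the kernel and sum: 8·1 + 8·1 + -2·1 + -3·3 + 4·-1.

1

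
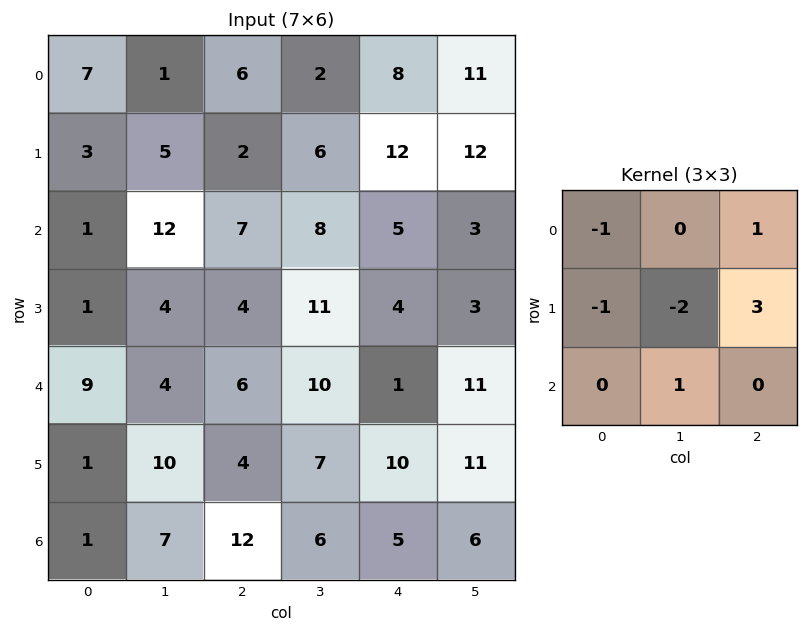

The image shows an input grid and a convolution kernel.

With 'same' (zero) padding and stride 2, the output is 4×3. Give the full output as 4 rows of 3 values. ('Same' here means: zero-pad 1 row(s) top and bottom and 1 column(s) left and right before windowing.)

Output[0,0]: The receptive field on the zero-padded input at this output position is [0 0 0 / 0 7 1 / 0 3 5]. Elementwise product with the kernel and sum: 0·-1 + 0·1 + 0·-1 + 7·-2 + 1·3 + 3·1.

-8 -5 27
40 3 1
-1 25 23
29 -16 6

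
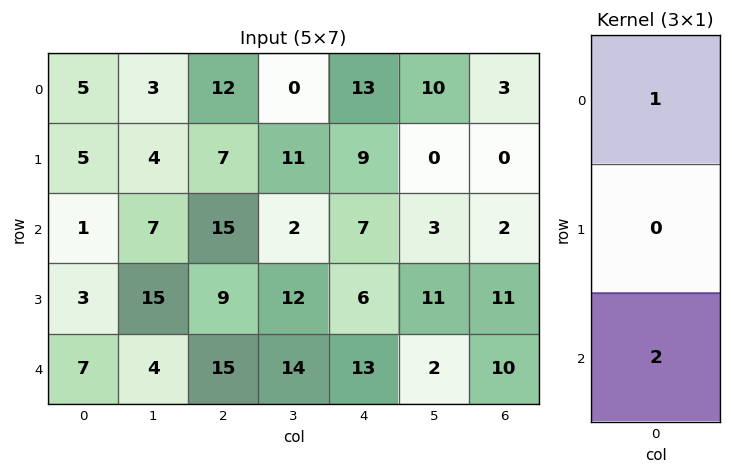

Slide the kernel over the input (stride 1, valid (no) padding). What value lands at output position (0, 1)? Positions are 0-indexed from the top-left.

17

The receptive field on the input at this output position is [3 / 4 / 7]. Elementwise product with the kernel and sum: 3·1 + 7·2.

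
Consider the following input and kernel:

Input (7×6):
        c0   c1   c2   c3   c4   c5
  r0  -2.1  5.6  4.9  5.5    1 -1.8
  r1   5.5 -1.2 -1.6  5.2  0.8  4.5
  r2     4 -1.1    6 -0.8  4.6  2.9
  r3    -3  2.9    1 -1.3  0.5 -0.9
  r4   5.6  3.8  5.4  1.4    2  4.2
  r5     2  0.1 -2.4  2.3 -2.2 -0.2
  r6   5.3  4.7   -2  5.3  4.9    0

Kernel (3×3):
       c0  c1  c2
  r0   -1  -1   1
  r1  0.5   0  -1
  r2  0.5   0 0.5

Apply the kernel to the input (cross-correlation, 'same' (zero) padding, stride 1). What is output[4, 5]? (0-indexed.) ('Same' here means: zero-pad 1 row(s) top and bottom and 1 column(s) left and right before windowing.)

The receptive field on the zero-padded input at this output position is [0.5 -0.9 0 / 2 4.2 0 / -2.2 -0.2 0]. Elementwise product with the kernel and sum: 0.5·-1 + -0.9·-1 + 0·1 + 2·0.5 + 0·-1 + -2.2·0.5 + 0·0.5.

0.3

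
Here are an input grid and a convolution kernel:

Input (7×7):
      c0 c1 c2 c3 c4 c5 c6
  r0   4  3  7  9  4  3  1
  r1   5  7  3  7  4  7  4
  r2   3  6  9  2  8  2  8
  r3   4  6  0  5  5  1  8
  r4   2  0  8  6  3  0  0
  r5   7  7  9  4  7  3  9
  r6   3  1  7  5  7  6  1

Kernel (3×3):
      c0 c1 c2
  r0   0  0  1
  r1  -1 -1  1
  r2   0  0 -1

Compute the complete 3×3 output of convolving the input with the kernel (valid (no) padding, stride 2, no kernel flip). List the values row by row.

-11 -10 -14
-9 5 10
-4 -10 -2

Output[0,0]: The receptive field on the input at this output position is [4 3 7 / 5 7 3 / 3 6 9]. Elementwise product with the kernel and sum: 7·1 + 5·-1 + 7·-1 + 3·1 + 9·-1.
Output[0,1]: The receptive field on the input at this output position is [7 9 4 / 3 7 4 / 9 2 8]. Elementwise product with the kernel and sum: 4·1 + 3·-1 + 7·-1 + 4·1 + 8·-1.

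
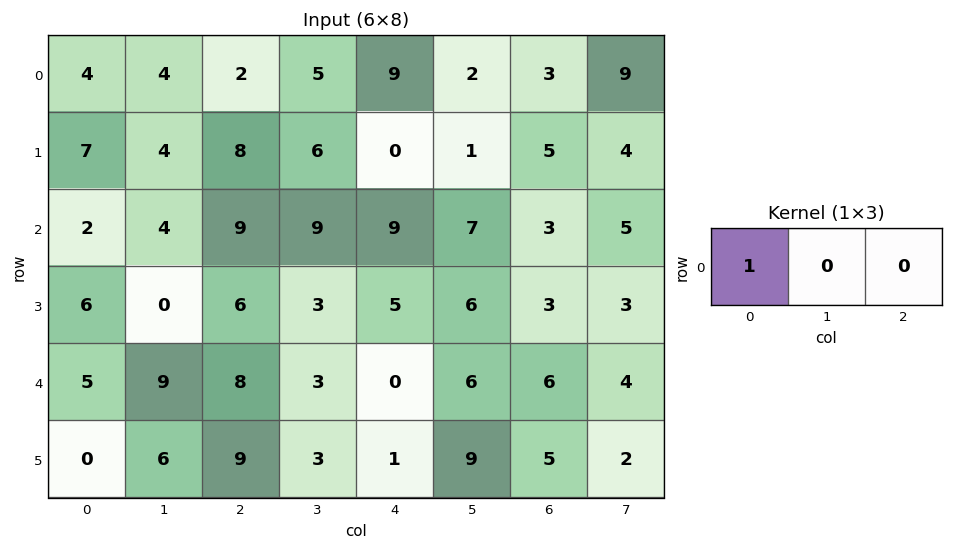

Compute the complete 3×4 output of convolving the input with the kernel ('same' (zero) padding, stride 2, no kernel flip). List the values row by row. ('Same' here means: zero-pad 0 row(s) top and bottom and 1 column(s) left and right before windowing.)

0 4 5 2
0 4 9 7
0 9 3 6

Output[0,0]: The receptive field on the zero-padded input at this output position is [0 4 4]. Elementwise product with the kernel and sum: 0·1.
Output[0,1]: The receptive field on the zero-padded input at this output position is [4 2 5]. Elementwise product with the kernel and sum: 4·1.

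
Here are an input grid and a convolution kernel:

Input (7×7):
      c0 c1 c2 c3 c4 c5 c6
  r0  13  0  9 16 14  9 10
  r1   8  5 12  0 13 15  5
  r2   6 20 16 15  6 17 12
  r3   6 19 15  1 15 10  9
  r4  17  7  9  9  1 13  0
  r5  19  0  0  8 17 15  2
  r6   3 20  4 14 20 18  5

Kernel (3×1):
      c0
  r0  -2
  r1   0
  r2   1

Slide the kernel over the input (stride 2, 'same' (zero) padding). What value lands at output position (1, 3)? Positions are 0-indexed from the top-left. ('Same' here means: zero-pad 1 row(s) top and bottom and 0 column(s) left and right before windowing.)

The receptive field on the zero-padded input at this output position is [5 / 12 / 9]. Elementwise product with the kernel and sum: 5·-2 + 9·1.

-1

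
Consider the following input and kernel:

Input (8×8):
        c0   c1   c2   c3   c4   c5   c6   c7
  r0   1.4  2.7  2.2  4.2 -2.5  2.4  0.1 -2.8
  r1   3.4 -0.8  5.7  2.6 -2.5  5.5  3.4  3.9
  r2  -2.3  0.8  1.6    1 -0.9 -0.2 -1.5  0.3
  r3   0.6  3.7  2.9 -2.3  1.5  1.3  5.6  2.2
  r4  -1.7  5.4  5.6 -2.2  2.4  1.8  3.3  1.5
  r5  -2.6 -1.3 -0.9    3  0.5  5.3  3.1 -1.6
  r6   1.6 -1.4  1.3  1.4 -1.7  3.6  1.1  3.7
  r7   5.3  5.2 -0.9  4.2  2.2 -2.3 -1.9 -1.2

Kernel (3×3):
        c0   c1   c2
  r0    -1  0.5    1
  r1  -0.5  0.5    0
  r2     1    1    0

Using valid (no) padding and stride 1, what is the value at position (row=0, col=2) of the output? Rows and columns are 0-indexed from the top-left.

The receptive field on the input at this output position is [2.2 4.2 -2.5 / 5.7 2.6 -2.5 / 1.6 1 -0.9]. Elementwise product with the kernel and sum: 2.2·-1 + 4.2·0.5 + -2.5·1 + 5.7·-0.5 + 2.6·0.5 + 1.6·1 + 1·1.

-1.55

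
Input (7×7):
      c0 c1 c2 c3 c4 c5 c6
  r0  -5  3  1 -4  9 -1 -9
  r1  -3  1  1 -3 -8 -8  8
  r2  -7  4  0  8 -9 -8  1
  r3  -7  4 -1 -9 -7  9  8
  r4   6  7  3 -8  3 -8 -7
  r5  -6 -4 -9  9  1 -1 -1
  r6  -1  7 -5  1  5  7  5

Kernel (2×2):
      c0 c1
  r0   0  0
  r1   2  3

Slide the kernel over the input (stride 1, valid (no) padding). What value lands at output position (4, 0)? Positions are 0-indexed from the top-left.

The receptive field on the input at this output position is [6 7 / -6 -4]. Elementwise product with the kernel and sum: -6·2 + -4·3.

-24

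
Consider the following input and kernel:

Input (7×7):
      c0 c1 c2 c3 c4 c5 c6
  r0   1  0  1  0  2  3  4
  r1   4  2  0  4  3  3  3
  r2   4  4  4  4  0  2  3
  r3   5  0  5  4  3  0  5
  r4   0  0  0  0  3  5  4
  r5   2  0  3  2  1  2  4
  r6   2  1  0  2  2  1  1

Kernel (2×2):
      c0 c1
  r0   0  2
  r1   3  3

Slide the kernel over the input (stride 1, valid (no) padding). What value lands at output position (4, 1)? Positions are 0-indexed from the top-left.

9

The receptive field on the input at this output position is [0 0 / 0 3]. Elementwise product with the kernel and sum: 0·2 + 0·3 + 3·3.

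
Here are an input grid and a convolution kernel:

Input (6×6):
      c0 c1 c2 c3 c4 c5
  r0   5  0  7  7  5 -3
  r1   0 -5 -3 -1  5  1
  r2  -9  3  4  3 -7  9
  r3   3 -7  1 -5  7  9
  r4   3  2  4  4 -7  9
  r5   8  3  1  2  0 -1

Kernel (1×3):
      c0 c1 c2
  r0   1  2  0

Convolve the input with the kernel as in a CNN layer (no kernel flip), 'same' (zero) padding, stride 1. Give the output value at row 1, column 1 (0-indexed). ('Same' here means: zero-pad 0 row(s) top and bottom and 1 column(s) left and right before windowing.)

The receptive field on the zero-padded input at this output position is [0 -5 -3]. Elementwise product with the kernel and sum: 0·1 + -5·2.

-10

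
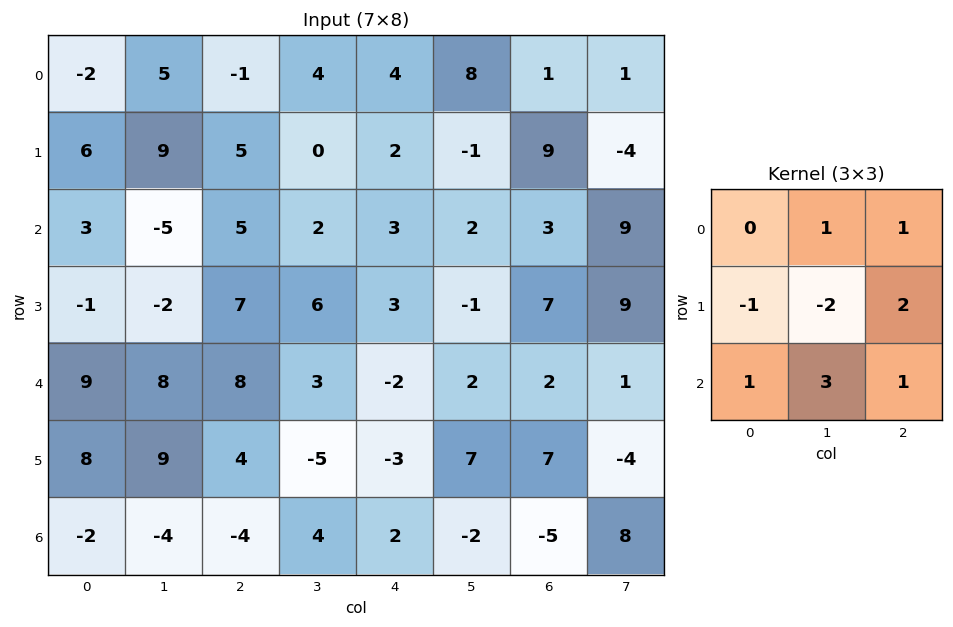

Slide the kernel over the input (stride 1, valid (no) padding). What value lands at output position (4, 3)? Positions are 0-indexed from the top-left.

33

The receptive field on the input at this output position is [3 -2 2 / -5 -3 7 / 4 2 -2]. Elementwise product with the kernel and sum: -2·1 + 2·1 + -5·-1 + -3·-2 + 7·2 + 4·1 + 2·3 + -2·1.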